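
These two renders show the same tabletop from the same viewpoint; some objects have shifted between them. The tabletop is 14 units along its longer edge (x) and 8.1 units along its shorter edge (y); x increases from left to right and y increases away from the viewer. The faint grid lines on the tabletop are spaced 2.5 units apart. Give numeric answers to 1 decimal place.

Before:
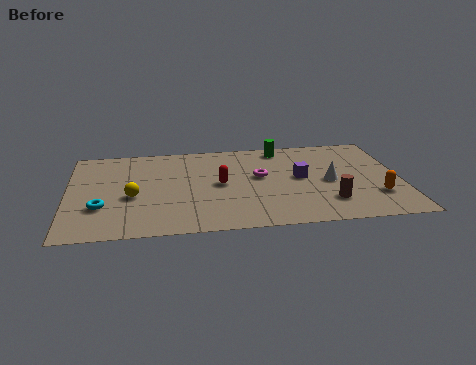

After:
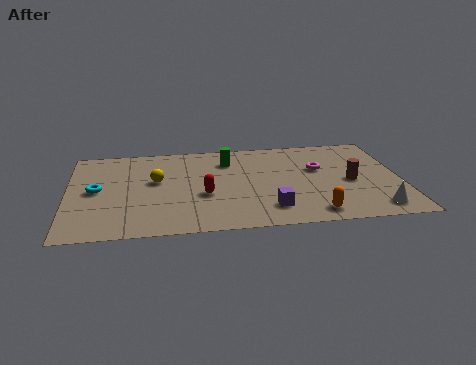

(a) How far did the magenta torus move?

2.5

The magenta torus moved from about (8.1, 4.6) to (10.6, 5.0), a distance of √(2.5² + 0.4²) ≈ 2.5.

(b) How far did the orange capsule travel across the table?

3.0

From (12.9, 2.3) to (10.2, 1.1), the orange capsule covered √(2.7² + 1.2²) ≈ 3.0 units.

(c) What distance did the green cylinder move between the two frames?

2.5

The green cylinder moved from about (9.1, 7.1) to (6.8, 6.2), a distance of √(2.3² + 0.9²) ≈ 2.5.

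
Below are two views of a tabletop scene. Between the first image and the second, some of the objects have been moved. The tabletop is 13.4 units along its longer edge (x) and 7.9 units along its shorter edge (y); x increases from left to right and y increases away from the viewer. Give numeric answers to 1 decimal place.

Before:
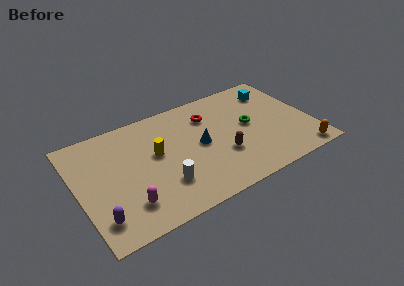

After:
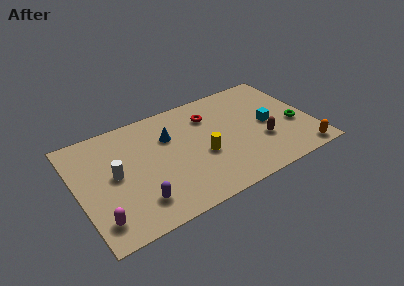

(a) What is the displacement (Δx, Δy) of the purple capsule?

(2.2, 0.1)

From the two frames, the purple capsule sits at roughly (0.9, 1.6) before and (3.1, 1.7) after.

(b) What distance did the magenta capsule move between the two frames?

1.6

The magenta capsule moved from about (2.5, 1.8) to (0.9, 1.5), a distance of √(1.6² + 0.3²) ≈ 1.6.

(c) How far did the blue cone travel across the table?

2.1

The blue cone was near (7.0, 4.0) before and (5.4, 5.4) after, so it travelled √(1.6² + 1.4²) ≈ 2.1 units.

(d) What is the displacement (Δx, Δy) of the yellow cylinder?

(2.5, -1.3)

The yellow cylinder was at about (4.5, 4.5) and moved to about (7.0, 3.2).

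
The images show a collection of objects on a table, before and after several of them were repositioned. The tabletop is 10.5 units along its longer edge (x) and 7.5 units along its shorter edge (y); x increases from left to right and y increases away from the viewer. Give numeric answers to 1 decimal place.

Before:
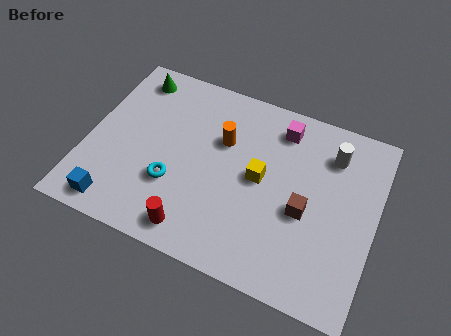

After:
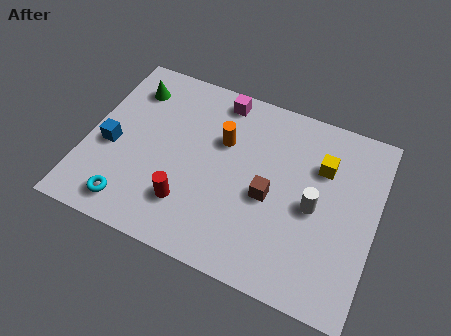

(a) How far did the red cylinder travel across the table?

1.0

From (4.3, 1.0) to (3.9, 1.9), the red cylinder covered √(0.4² + 0.9²) ≈ 1.0 units.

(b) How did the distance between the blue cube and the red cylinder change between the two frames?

+0.4

They were about 2.9 units apart before and 3.3 after — 0.4 units further apart.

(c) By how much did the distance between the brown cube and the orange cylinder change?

-1.1

The distance was about 3.6 in the first image and 2.5 in the second, so they moved 1.1 units closer together.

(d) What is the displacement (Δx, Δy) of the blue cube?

(-0.5, 2.3)

The blue cube started near (1.4, 0.9) and ended near (0.9, 3.2).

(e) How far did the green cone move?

0.5

The green cone was near (1.3, 6.4) before and (1.3, 5.9) after, so it travelled √(0.0² + 0.5²) ≈ 0.5 units.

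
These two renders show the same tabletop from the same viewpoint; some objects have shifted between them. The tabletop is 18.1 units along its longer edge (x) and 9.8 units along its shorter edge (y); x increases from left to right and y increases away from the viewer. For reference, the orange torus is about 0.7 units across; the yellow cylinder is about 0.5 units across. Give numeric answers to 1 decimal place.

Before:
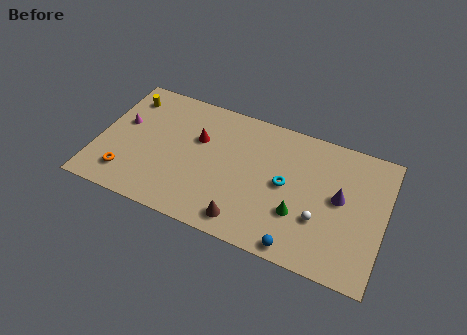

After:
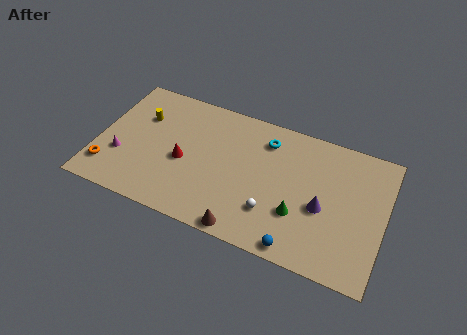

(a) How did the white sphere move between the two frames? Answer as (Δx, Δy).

(-2.9, -0.6)

The white sphere started near (14.2, 3.3) and ended near (11.3, 2.7).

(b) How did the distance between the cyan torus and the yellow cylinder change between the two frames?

-2.9

Before: roughly 10.9 units apart; after: 8.0. That's 2.9 units closer together.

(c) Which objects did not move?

the green cone and the blue sphere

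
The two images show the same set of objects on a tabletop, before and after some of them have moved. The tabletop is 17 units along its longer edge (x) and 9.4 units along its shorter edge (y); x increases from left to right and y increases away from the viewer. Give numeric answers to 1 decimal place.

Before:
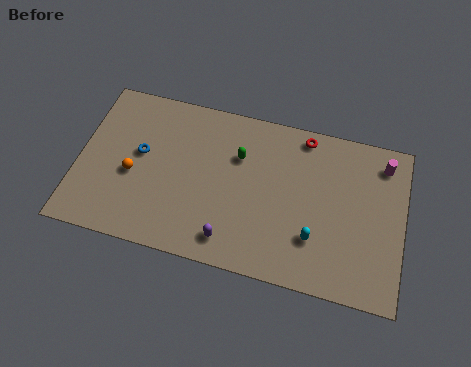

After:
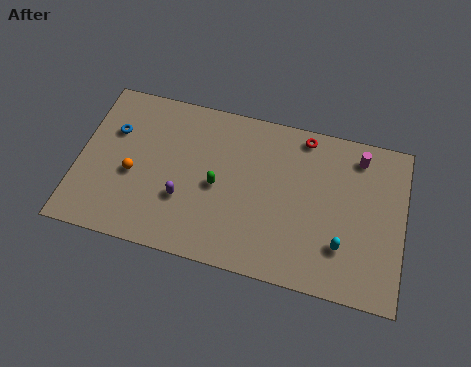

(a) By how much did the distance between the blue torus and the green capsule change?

+0.7

Before: roughly 5.2 units apart; after: 5.9. That's 0.7 units further apart.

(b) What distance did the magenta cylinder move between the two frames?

1.3

The magenta cylinder was near (15.8, 7.8) before and (14.5, 7.9) after, so it travelled √(1.3² + 0.1²) ≈ 1.3 units.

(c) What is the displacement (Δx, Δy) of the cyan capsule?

(1.4, -0.1)

From the two frames, the cyan capsule sits at roughly (12.5, 2.7) before and (13.9, 2.6) after.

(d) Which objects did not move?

the red torus and the orange sphere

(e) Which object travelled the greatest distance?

the purple capsule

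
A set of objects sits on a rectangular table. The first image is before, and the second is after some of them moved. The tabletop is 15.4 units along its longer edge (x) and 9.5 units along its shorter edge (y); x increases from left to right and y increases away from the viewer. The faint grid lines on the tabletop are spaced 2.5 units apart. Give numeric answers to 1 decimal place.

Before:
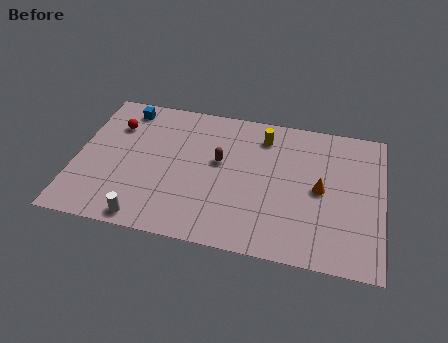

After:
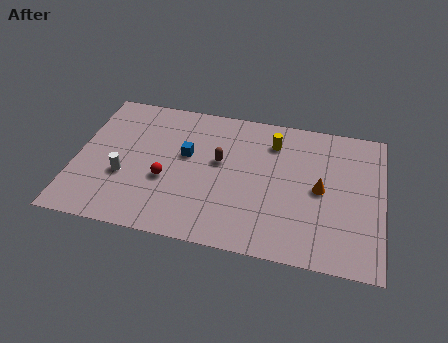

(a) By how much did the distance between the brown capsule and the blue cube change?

-4.0

The distance was about 5.7 in the first image and 1.7 in the second, so they moved 4.0 units closer together.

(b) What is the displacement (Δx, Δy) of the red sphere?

(2.8, -3.2)

The red sphere was at about (1.8, 6.9) and moved to about (4.6, 3.7).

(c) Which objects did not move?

the brown capsule and the orange cone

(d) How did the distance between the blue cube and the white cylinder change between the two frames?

-3.8

They were about 7.5 units apart before and 3.7 after — 3.8 units closer together.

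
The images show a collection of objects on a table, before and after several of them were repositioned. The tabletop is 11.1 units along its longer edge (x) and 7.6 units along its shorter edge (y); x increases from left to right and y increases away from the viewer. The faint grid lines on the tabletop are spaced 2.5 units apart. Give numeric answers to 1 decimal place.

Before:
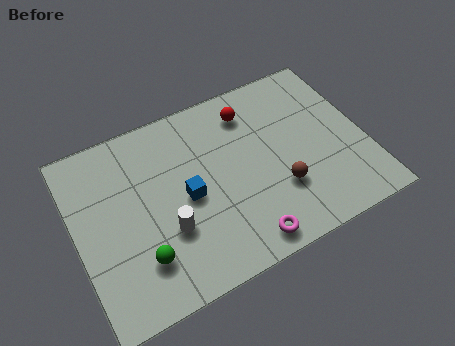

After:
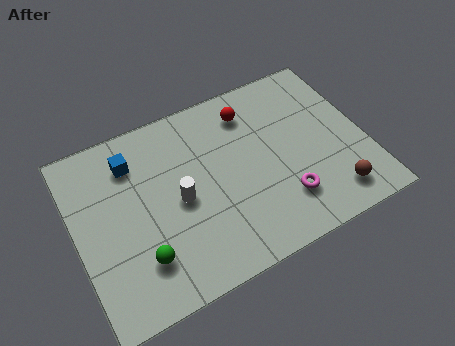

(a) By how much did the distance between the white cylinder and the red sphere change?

-1.1

They were about 5.1 units apart before and 4.0 after — 1.1 units closer together.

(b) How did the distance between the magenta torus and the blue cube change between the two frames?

+3.4

Before: roughly 3.2 units apart; after: 6.6. That's 3.4 units further apart.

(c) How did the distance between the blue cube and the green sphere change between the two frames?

+1.4

Before: roughly 2.6 units apart; after: 4.0. That's 1.4 units further apart.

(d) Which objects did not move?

the green sphere and the red sphere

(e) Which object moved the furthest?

the blue cube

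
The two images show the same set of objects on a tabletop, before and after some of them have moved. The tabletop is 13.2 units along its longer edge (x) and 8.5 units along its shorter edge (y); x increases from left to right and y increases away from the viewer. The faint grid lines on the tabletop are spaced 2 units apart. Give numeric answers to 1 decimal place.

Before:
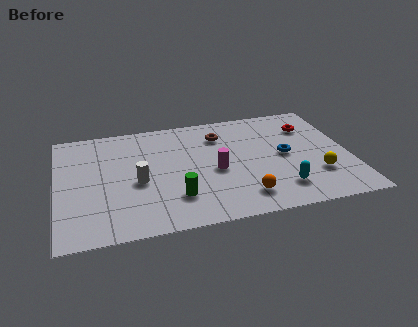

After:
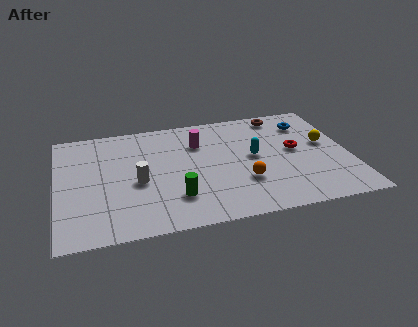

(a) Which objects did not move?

the green cylinder and the white cylinder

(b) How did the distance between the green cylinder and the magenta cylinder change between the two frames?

+1.6

The distance was about 2.5 in the first image and 4.1 in the second, so they moved 1.6 units further apart.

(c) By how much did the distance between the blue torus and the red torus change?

-0.3

The distance was about 2.4 in the first image and 2.1 in the second, so they moved 0.3 units closer together.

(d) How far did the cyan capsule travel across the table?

2.9

From (9.9, 1.8) to (8.9, 4.5), the cyan capsule covered √(1.0² + 2.7²) ≈ 2.9 units.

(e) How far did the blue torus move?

2.6

From (10.3, 4.3) to (11.5, 6.6), the blue torus covered √(1.2² + 2.3²) ≈ 2.6 units.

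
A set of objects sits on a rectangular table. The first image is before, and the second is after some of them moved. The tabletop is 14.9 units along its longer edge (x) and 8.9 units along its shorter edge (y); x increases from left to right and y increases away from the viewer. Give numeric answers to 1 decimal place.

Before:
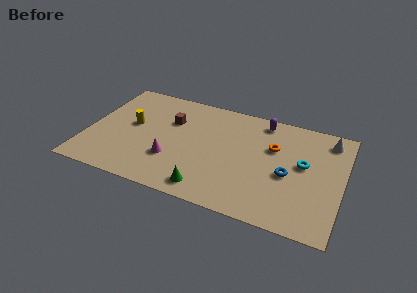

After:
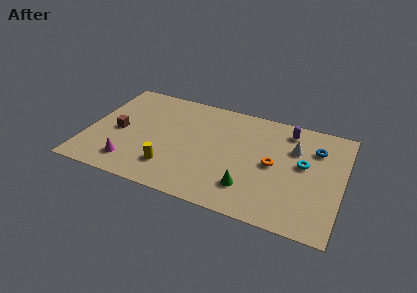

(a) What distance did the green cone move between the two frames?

2.5

The green cone was near (7.4, 1.2) before and (9.7, 2.1) after, so it travelled √(2.3² + 0.9²) ≈ 2.5 units.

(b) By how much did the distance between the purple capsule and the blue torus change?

-2.3

They were about 4.3 units apart before and 2.0 after — 2.3 units closer together.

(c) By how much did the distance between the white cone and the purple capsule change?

-2.4

The distance was about 3.9 in the first image and 1.5 in the second, so they moved 2.4 units closer together.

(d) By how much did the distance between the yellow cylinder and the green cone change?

-1.5

They were about 6.1 units apart before and 4.6 after — 1.5 units closer together.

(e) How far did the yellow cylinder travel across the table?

3.8

The yellow cylinder moved from about (2.5, 4.9) to (5.1, 2.1), a distance of √(2.6² + 2.8²) ≈ 3.8.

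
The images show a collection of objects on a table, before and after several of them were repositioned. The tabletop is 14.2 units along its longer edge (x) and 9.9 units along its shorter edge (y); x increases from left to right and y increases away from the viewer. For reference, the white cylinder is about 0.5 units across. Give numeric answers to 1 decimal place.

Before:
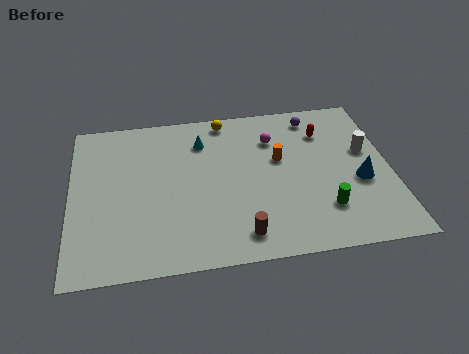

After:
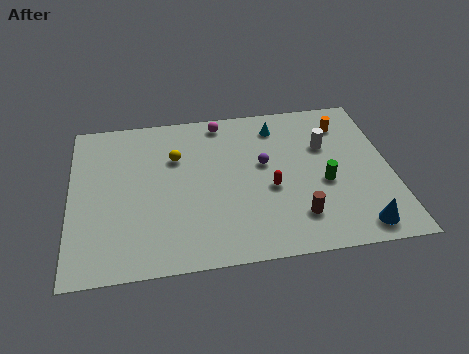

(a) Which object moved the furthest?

the red capsule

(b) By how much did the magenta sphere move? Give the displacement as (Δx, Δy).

(-2.3, 1.5)

From the two frames, the magenta sphere sits at roughly (9.1, 7.3) before and (6.8, 8.8) after.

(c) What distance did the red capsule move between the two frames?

4.2

The red capsule was near (11.4, 7.4) before and (8.8, 4.1) after, so it travelled √(2.6² + 3.3²) ≈ 4.2 units.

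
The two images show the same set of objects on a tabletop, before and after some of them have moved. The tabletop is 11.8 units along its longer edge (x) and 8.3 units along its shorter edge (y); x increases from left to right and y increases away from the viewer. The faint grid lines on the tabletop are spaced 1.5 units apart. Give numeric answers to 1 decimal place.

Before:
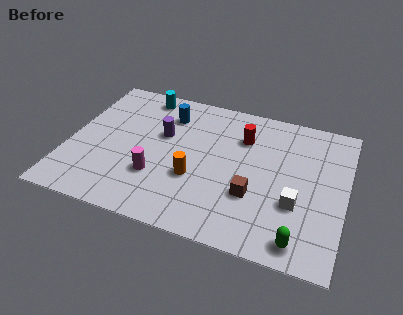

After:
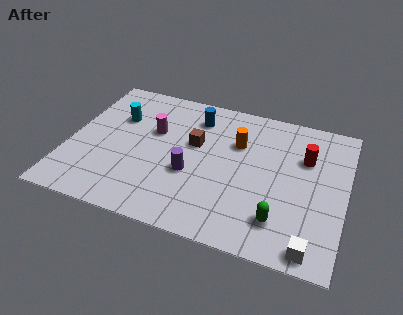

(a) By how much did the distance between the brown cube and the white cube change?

+5.0

They were about 1.8 units apart before and 6.8 after — 5.0 units further apart.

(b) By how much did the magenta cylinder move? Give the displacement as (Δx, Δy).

(-0.4, 2.6)

The magenta cylinder was at about (3.9, 2.6) and moved to about (3.5, 5.2).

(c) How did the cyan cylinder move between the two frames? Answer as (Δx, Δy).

(-0.9, -1.7)

From the two frames, the cyan cylinder sits at roughly (2.8, 7.3) before and (1.9, 5.6) after.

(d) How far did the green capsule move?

1.2

From (10.1, 1.0) to (9.2, 1.8), the green capsule covered √(0.9² + 0.8²) ≈ 1.2 units.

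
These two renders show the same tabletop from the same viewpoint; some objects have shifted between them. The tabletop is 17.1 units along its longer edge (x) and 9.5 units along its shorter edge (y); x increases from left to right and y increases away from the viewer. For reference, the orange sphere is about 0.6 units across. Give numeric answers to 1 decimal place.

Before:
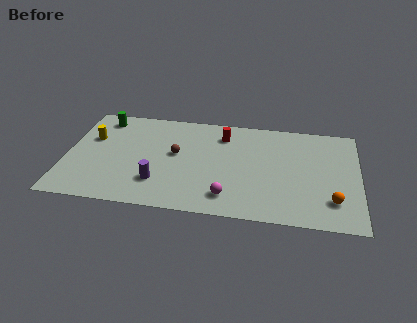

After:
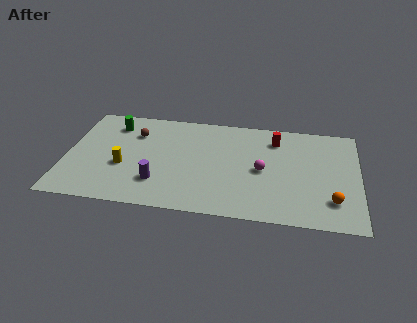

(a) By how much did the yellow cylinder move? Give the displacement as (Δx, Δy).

(2.0, -2.4)

The yellow cylinder started near (1.4, 6.1) and ended near (3.4, 3.7).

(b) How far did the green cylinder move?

0.9

From (1.9, 8.1) to (2.6, 7.6), the green cylinder covered √(0.7² + 0.5²) ≈ 0.9 units.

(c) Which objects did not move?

the purple cylinder and the orange sphere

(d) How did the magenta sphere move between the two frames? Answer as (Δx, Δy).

(1.9, 2.7)

The magenta sphere was at about (9.6, 1.8) and moved to about (11.5, 4.5).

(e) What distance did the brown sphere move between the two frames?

3.0

The brown sphere was near (6.4, 5.3) before and (3.9, 6.9) after, so it travelled √(2.5² + 1.6²) ≈ 3.0 units.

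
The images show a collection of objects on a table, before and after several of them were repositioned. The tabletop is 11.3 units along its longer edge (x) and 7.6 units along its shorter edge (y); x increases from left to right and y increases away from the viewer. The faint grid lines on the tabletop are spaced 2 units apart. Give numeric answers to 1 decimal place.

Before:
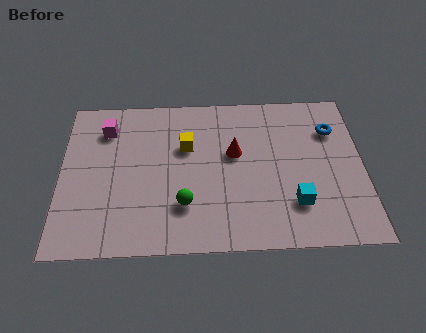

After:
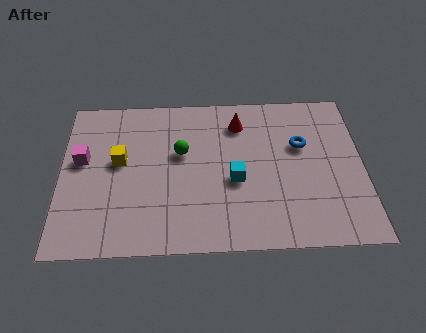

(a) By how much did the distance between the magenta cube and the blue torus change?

-0.3

They were about 8.5 units apart before and 8.2 after — 0.3 units closer together.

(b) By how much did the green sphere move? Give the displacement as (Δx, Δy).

(-0.1, 2.5)

The green sphere was at about (4.6, 2.1) and moved to about (4.5, 4.6).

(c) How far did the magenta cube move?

1.7

The magenta cube moved from about (1.7, 5.9) to (0.8, 4.4), a distance of √(0.9² + 1.5²) ≈ 1.7.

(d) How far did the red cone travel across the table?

1.5

The red cone was near (6.5, 4.5) before and (6.7, 6.0) after, so it travelled √(0.2² + 1.5²) ≈ 1.5 units.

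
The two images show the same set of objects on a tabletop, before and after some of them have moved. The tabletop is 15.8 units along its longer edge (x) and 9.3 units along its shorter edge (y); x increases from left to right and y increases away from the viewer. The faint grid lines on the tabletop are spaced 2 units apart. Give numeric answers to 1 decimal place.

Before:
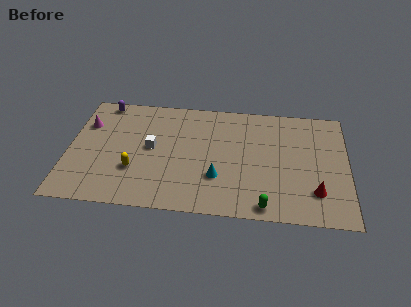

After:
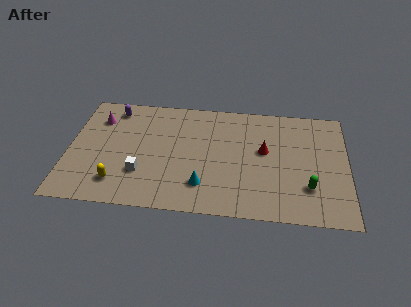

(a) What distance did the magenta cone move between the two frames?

0.9

The magenta cone moved from about (0.9, 6.5) to (1.6, 7.0), a distance of √(0.7² + 0.5²) ≈ 0.9.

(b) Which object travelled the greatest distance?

the red cone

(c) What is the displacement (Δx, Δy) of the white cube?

(-0.5, -2.1)

From the two frames, the white cube sits at roughly (4.7, 4.9) before and (4.2, 2.8) after.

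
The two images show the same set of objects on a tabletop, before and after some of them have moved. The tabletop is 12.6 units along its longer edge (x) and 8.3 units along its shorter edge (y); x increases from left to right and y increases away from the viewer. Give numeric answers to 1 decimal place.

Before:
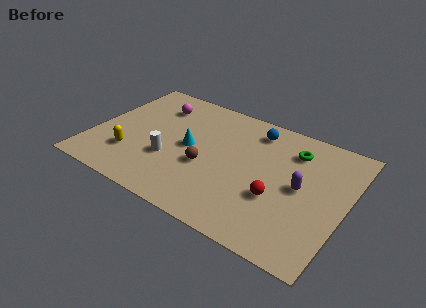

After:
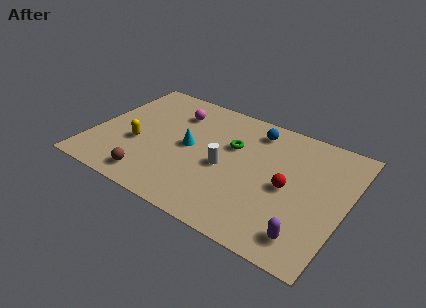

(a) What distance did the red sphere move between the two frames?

1.0

The red sphere moved from about (9.4, 3.0) to (9.8, 3.9), a distance of √(0.4² + 0.9²) ≈ 1.0.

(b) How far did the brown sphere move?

3.2

The brown sphere was near (5.8, 3.3) before and (3.4, 1.2) after, so it travelled √(2.4² + 2.1²) ≈ 3.2 units.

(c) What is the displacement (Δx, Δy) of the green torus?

(-2.9, -1.1)

The green torus started near (9.7, 6.4) and ended near (6.8, 5.3).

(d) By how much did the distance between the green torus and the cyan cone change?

-3.1

Before: roughly 5.4 units apart; after: 2.3. That's 3.1 units closer together.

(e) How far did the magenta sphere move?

1.0

The magenta sphere was near (2.7, 6.4) before and (3.7, 6.3) after, so it travelled √(1.0² + 0.1²) ≈ 1.0 units.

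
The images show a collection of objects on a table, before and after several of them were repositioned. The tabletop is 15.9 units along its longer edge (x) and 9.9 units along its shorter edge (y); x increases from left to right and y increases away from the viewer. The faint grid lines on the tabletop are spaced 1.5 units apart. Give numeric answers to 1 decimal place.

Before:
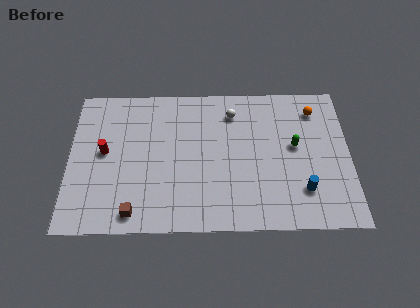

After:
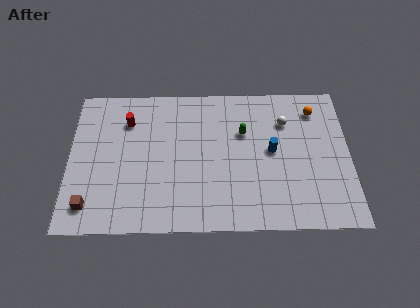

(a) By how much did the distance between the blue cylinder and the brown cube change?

+1.3

Before: roughly 9.6 units apart; after: 10.9. That's 1.3 units further apart.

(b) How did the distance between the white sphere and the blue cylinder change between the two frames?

-4.5

Before: roughly 6.7 units apart; after: 2.2. That's 4.5 units closer together.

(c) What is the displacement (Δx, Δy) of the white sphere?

(3.0, -0.7)

From the two frames, the white sphere sits at roughly (9.3, 7.9) before and (12.3, 7.2) after.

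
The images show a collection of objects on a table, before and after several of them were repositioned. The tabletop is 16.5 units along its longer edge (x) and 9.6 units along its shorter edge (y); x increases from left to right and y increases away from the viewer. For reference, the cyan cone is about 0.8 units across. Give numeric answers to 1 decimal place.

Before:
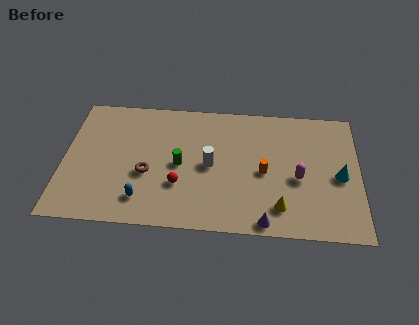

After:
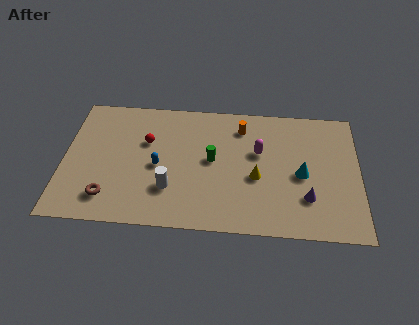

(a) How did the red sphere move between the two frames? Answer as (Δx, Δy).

(-1.9, 3.1)

The red sphere started near (6.5, 3.1) and ended near (4.6, 6.2).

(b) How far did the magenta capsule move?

2.8

The magenta capsule moved from about (13.1, 4.1) to (10.9, 5.9), a distance of √(2.2² + 1.8²) ≈ 2.8.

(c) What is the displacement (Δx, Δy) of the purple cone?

(2.3, 1.9)

From the two frames, the purple cone sits at roughly (11.3, 0.8) before and (13.6, 2.7) after.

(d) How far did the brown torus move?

2.8

From (4.7, 3.8) to (2.6, 1.9), the brown torus covered √(2.1² + 1.9²) ≈ 2.8 units.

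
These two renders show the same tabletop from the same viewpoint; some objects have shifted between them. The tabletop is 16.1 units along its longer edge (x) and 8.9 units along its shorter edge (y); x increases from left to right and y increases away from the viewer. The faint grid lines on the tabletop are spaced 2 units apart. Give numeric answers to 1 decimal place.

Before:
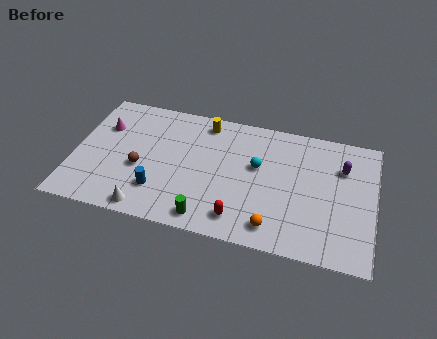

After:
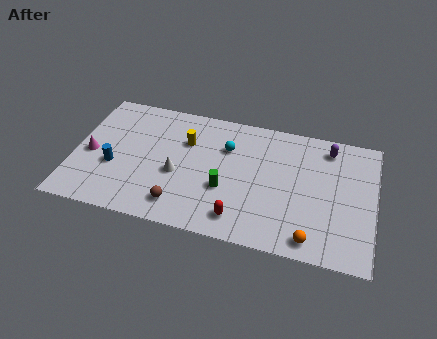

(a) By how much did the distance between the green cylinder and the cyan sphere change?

-1.9

Before: roughly 4.8 units apart; after: 2.9. That's 1.9 units closer together.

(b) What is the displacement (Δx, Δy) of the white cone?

(1.4, 2.8)

The white cone was at about (4.2, 0.9) and moved to about (5.6, 3.7).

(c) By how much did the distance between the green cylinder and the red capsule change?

+0.3

The distance was about 1.7 in the first image and 2.0 in the second, so they moved 0.3 units further apart.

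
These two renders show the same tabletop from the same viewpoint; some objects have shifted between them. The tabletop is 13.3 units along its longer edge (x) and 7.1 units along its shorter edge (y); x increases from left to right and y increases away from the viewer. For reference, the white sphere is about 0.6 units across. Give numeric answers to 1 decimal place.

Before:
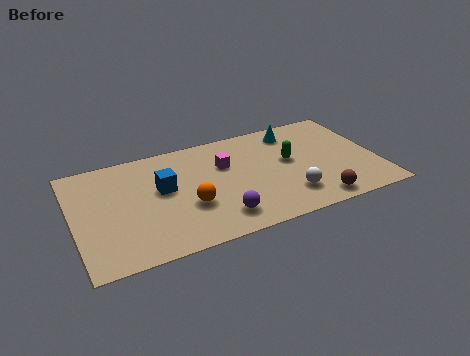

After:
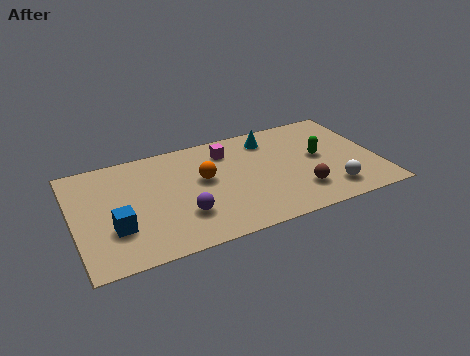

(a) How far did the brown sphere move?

1.1

From (10.3, 0.9) to (9.7, 1.8), the brown sphere covered √(0.6² + 0.9²) ≈ 1.1 units.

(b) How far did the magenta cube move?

0.9

From (6.7, 4.7) to (6.9, 5.6), the magenta cube covered √(0.2² + 0.9²) ≈ 0.9 units.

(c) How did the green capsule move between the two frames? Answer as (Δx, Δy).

(1.3, -0.2)

The green capsule started near (9.5, 4.0) and ended near (10.8, 3.8).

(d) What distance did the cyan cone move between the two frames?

1.1

The cyan cone moved from about (9.9, 5.9) to (8.8, 5.8), a distance of √(1.1² + 0.1²) ≈ 1.1.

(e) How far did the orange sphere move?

1.7

From (4.9, 2.6) to (5.7, 4.1), the orange sphere covered √(0.8² + 1.5²) ≈ 1.7 units.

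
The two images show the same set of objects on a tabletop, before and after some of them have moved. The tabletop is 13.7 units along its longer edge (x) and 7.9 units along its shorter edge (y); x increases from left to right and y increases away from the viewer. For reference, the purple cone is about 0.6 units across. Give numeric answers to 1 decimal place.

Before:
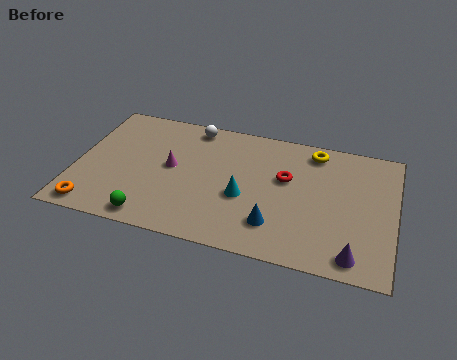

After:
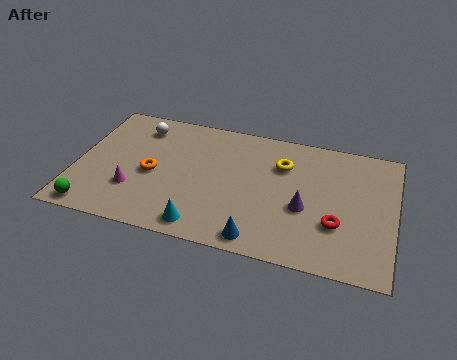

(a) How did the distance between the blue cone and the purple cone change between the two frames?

-0.6

Before: roughly 3.5 units apart; after: 2.9. That's 0.6 units closer together.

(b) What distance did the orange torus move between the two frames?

3.5

The orange torus was near (1.0, 0.9) before and (3.3, 3.6) after, so it travelled √(2.3² + 2.7²) ≈ 3.5 units.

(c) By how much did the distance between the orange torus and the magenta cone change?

-3.1

The distance was about 4.5 in the first image and 1.4 in the second, so they moved 3.1 units closer together.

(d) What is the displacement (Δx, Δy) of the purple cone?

(-2.2, 2.2)

The purple cone was at about (12.1, 1.0) and moved to about (9.9, 3.2).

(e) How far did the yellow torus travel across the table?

1.8

From (10.1, 6.8) to (8.8, 5.6), the yellow torus covered √(1.3² + 1.2²) ≈ 1.8 units.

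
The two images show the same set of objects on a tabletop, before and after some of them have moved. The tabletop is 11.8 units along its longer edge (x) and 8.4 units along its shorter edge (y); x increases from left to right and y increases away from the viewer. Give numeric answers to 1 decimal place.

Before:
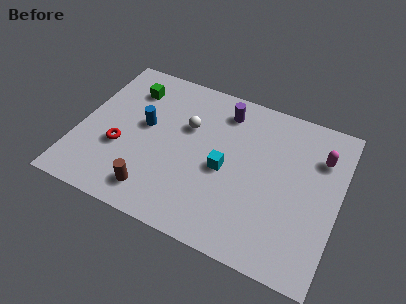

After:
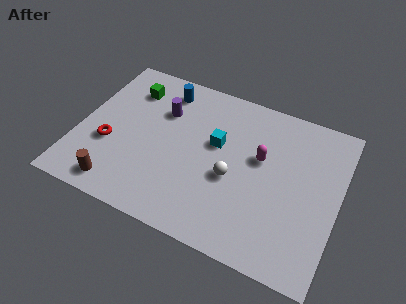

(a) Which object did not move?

the green cube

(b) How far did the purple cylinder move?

2.9

The purple cylinder was near (6.3, 6.9) before and (3.6, 5.8) after, so it travelled √(2.7² + 1.1²) ≈ 2.9 units.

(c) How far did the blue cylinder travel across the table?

2.4

The blue cylinder was near (2.9, 4.7) before and (3.5, 7.0) after, so it travelled √(0.6² + 2.3²) ≈ 2.4 units.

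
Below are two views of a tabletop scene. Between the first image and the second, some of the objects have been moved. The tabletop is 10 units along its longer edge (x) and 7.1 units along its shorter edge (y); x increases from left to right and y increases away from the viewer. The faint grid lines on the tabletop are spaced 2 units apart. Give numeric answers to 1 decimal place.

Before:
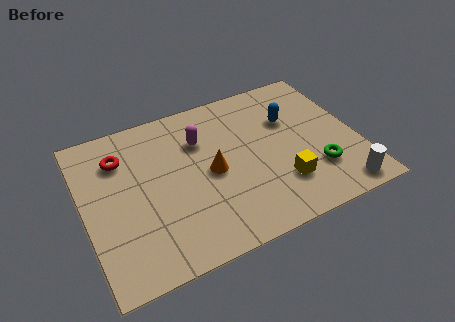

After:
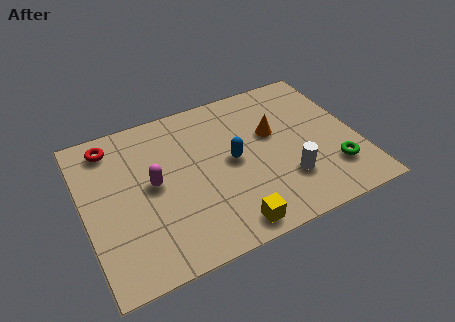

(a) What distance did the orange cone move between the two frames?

2.6

The orange cone moved from about (4.6, 3.4) to (7.0, 4.3), a distance of √(2.4² + 0.9²) ≈ 2.6.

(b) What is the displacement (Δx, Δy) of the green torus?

(0.6, -0.2)

The green torus was at about (8.3, 2.0) and moved to about (8.9, 1.8).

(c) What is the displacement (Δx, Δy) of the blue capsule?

(-2.3, -1.1)

The blue capsule started near (7.7, 4.7) and ended near (5.4, 3.6).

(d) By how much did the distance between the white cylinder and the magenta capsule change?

-1.2

The distance was about 6.2 in the first image and 5.0 in the second, so they moved 1.2 units closer together.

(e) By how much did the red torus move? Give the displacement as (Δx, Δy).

(-0.3, 0.7)

The red torus started near (1.5, 5.3) and ended near (1.2, 6.0).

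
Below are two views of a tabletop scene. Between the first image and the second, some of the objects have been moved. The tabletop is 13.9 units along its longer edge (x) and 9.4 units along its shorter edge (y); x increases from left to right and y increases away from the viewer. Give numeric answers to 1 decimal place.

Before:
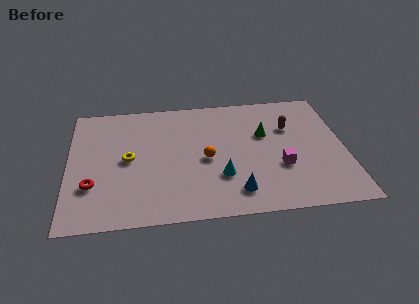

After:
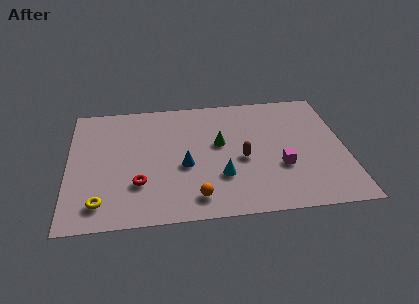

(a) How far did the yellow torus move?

3.4

From (3.0, 4.7) to (1.6, 1.6), the yellow torus covered √(1.4² + 3.1²) ≈ 3.4 units.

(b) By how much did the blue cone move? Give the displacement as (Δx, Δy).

(-2.5, 2.2)

The blue cone was at about (8.3, 1.7) and moved to about (5.8, 3.9).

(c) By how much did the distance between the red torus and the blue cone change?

-4.7

They were about 7.2 units apart before and 2.5 after — 4.7 units closer together.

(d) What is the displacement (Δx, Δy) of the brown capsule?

(-2.5, -2.2)

The brown capsule started near (11.2, 6.3) and ended near (8.7, 4.1).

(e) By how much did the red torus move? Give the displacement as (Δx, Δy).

(2.3, -0.1)

From the two frames, the red torus sits at roughly (1.2, 2.9) before and (3.5, 2.8) after.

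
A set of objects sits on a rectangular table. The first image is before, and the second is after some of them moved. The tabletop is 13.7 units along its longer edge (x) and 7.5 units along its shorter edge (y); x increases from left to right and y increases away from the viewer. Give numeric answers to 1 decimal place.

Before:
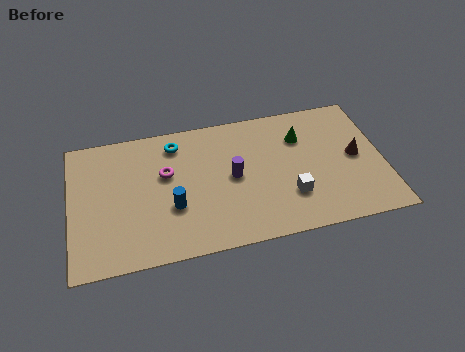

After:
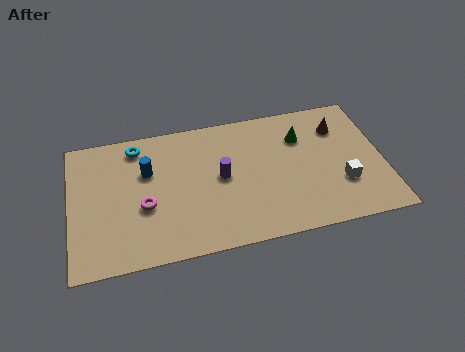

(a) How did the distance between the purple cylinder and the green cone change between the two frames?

+0.4

The distance was about 3.5 in the first image and 3.9 in the second, so they moved 0.4 units further apart.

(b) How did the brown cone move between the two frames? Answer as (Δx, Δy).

(-0.6, 1.8)

From the two frames, the brown cone sits at roughly (12.5, 3.8) before and (11.9, 5.6) after.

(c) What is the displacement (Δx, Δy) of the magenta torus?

(-1.0, -1.6)

From the two frames, the magenta torus sits at roughly (4.2, 4.6) before and (3.2, 3.0) after.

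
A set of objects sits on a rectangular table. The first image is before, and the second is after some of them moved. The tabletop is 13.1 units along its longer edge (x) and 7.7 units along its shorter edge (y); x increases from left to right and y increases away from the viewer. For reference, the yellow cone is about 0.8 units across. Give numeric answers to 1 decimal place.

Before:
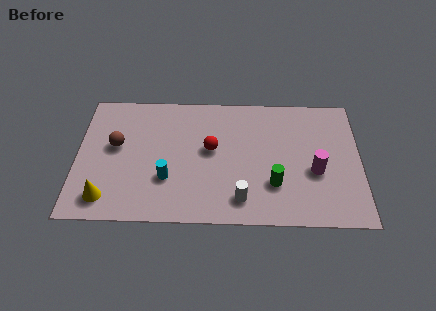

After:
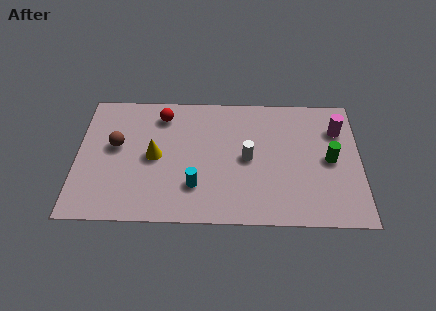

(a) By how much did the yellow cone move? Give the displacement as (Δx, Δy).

(2.2, 2.5)

From the two frames, the yellow cone sits at roughly (1.4, 1.3) before and (3.6, 3.8) after.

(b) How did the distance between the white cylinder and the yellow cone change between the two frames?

-1.9

The distance was about 6.2 in the first image and 4.3 in the second, so they moved 1.9 units closer together.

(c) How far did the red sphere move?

3.0

The red sphere was near (6.2, 4.3) before and (3.9, 6.3) after, so it travelled √(2.3² + 2.0²) ≈ 3.0 units.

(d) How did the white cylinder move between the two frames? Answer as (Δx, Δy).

(0.3, 2.4)

The white cylinder started near (7.6, 1.4) and ended near (7.9, 3.8).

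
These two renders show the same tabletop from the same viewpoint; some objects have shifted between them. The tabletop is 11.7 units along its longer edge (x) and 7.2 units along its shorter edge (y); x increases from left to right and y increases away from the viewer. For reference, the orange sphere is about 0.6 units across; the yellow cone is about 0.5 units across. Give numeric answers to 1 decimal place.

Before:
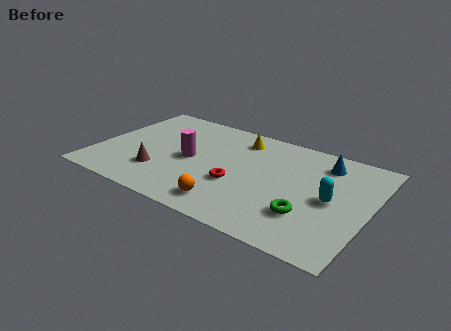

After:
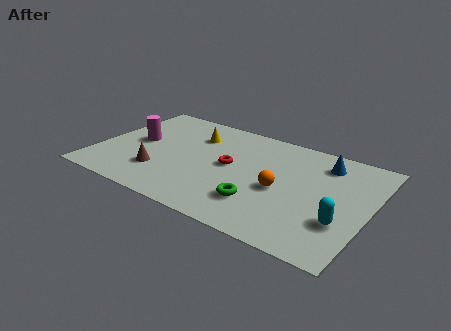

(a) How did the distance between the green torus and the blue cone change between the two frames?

+0.8

They were about 3.7 units apart before and 4.5 after — 0.8 units further apart.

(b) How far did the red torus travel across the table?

1.2

From (6.2, 2.7) to (5.7, 3.8), the red torus covered √(0.5² + 1.1²) ≈ 1.2 units.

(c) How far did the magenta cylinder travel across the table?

2.4

The magenta cylinder was near (4.0, 3.5) before and (1.6, 3.8) after, so it travelled √(2.4² + 0.3²) ≈ 2.4 units.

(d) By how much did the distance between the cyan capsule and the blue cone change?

+1.3

They were about 2.4 units apart before and 3.7 after — 1.3 units further apart.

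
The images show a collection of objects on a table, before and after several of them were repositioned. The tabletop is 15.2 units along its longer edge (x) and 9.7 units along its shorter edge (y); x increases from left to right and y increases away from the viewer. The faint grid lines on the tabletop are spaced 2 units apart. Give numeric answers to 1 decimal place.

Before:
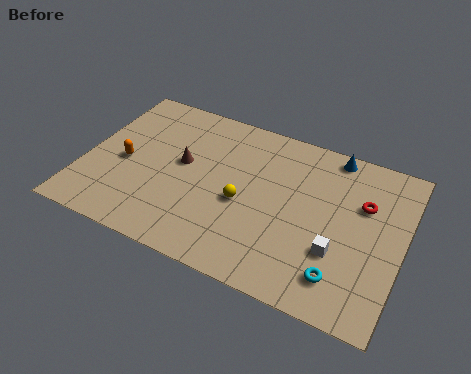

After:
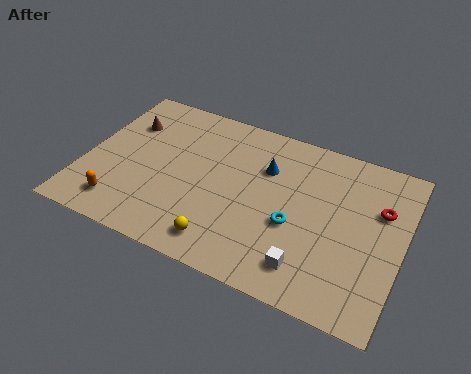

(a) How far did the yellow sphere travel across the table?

2.8

The yellow sphere moved from about (7.7, 4.2) to (7.1, 1.5), a distance of √(0.6² + 2.7²) ≈ 2.8.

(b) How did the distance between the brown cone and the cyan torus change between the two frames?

+0.4

They were about 8.7 units apart before and 9.1 after — 0.4 units further apart.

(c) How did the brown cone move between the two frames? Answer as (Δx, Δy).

(-3.0, 1.5)

The brown cone started near (4.6, 5.4) and ended near (1.6, 6.9).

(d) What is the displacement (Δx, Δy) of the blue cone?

(-3.0, -2.1)

The blue cone started near (11.5, 8.8) and ended near (8.5, 6.7).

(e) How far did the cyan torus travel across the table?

3.1

The cyan torus moved from about (12.6, 1.9) to (10.2, 3.9), a distance of √(2.4² + 2.0²) ≈ 3.1.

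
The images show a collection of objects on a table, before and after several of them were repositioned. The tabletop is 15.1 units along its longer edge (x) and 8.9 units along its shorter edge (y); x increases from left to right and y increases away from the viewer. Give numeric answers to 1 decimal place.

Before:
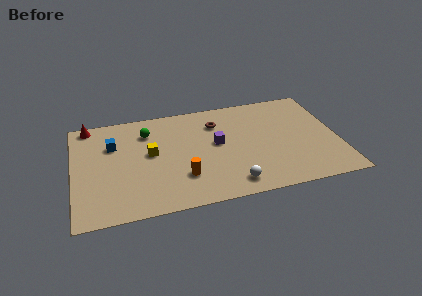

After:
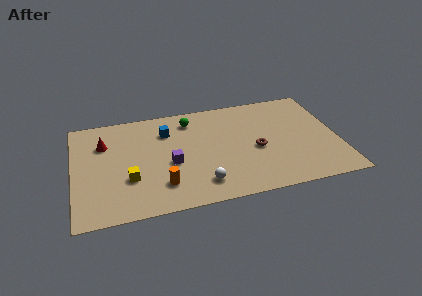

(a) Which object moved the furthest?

the brown torus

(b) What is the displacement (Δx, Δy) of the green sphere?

(2.5, 0.5)

From the two frames, the green sphere sits at roughly (4.3, 6.8) before and (6.8, 7.3) after.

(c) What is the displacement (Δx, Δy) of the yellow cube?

(-1.3, -1.9)

The yellow cube was at about (4.4, 4.9) and moved to about (3.1, 3.0).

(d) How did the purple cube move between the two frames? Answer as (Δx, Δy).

(-2.7, -1.1)

The purple cube started near (8.2, 4.9) and ended near (5.5, 3.8).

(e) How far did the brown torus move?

3.5

The brown torus was near (8.3, 6.7) before and (10.4, 3.9) after, so it travelled √(2.1² + 2.8²) ≈ 3.5 units.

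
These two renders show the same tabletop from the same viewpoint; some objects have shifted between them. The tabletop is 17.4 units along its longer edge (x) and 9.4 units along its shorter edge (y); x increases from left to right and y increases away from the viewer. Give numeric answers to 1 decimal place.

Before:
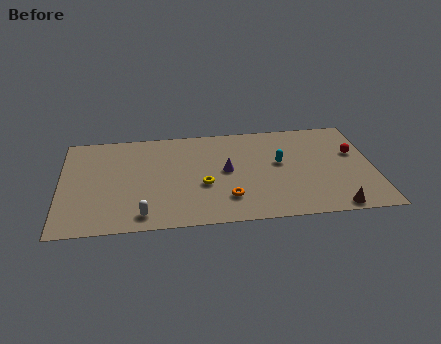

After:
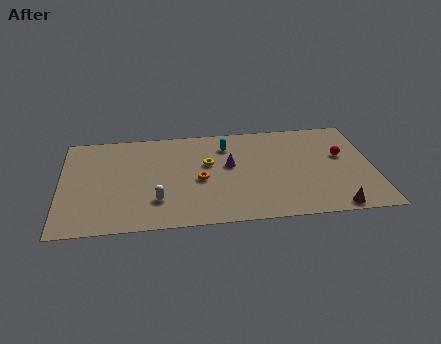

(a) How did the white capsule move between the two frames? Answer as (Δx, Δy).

(0.8, 1.2)

The white capsule started near (4.5, 1.3) and ended near (5.3, 2.5).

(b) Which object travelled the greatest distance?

the cyan capsule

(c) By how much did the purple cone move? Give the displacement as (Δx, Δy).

(0.2, 0.5)

The purple cone was at about (9.2, 4.9) and moved to about (9.4, 5.4).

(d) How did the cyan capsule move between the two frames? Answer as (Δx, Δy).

(-2.9, 2.0)

From the two frames, the cyan capsule sits at roughly (12.2, 5.3) before and (9.3, 7.3) after.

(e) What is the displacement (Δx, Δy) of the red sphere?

(-0.7, -0.2)

The red sphere was at about (16.4, 5.8) and moved to about (15.7, 5.6).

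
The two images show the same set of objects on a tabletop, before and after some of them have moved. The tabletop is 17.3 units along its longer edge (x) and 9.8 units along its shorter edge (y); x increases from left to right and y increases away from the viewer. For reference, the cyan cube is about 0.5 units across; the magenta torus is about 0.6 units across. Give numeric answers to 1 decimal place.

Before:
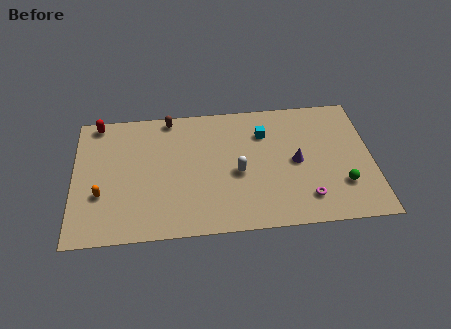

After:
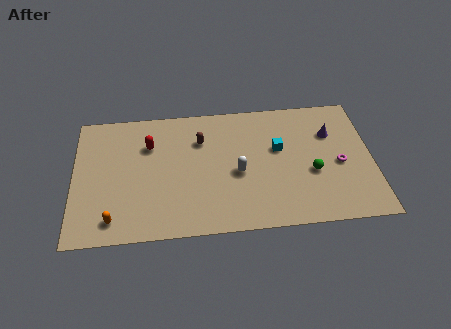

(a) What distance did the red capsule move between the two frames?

3.6

From (1.4, 8.9) to (4.4, 6.9), the red capsule covered √(3.0² + 2.0²) ≈ 3.6 units.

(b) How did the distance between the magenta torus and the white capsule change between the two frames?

+1.4

They were about 4.5 units apart before and 5.9 after — 1.4 units further apart.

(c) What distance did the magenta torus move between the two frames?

3.1

From (13.4, 2.0) to (15.4, 4.4), the magenta torus covered √(2.0² + 2.4²) ≈ 3.1 units.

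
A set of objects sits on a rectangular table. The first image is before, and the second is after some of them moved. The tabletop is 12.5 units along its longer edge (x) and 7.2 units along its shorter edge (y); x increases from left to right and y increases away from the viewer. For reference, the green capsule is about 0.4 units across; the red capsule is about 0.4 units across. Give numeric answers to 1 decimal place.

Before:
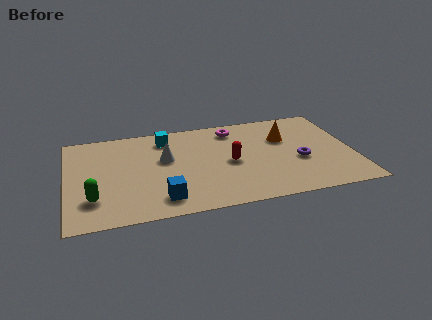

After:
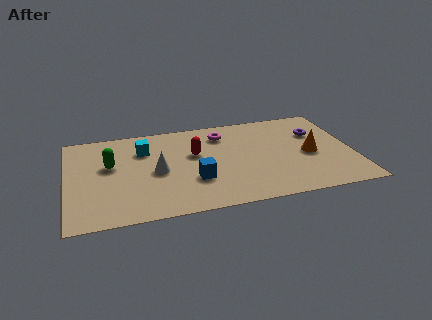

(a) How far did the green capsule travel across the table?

2.5

The green capsule was near (1.1, 1.9) before and (1.9, 4.3) after, so it travelled √(0.8² + 2.4²) ≈ 2.5 units.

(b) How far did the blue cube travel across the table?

1.9

From (4.0, 1.3) to (5.5, 2.4), the blue cube covered √(1.5² + 1.1²) ≈ 1.9 units.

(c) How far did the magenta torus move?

0.6

The magenta torus was near (7.4, 6.0) before and (6.9, 5.7) after, so it travelled √(0.5² + 0.3²) ≈ 0.6 units.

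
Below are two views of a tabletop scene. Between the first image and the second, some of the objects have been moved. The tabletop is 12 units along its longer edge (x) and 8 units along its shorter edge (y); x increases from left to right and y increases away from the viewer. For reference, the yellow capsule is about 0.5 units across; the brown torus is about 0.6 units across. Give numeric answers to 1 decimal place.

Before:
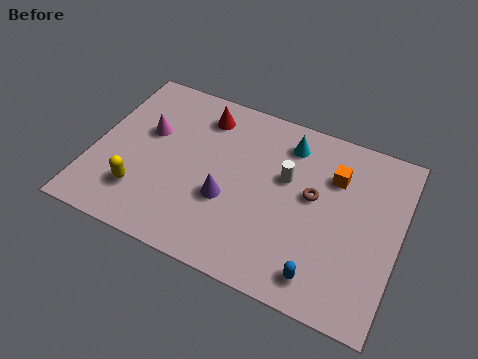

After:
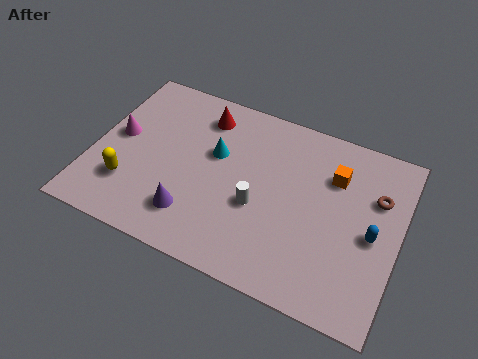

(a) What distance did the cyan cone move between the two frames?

3.1

The cyan cone moved from about (7.4, 6.5) to (4.7, 4.9), a distance of √(2.7² + 1.6²) ≈ 3.1.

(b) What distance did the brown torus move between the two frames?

2.6

The brown torus was near (8.6, 4.5) before and (11.0, 5.4) after, so it travelled √(2.4² + 0.9²) ≈ 2.6 units.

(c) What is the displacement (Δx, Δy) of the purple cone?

(-1.2, -1.2)

From the two frames, the purple cone sits at roughly (5.4, 3.0) before and (4.2, 1.8) after.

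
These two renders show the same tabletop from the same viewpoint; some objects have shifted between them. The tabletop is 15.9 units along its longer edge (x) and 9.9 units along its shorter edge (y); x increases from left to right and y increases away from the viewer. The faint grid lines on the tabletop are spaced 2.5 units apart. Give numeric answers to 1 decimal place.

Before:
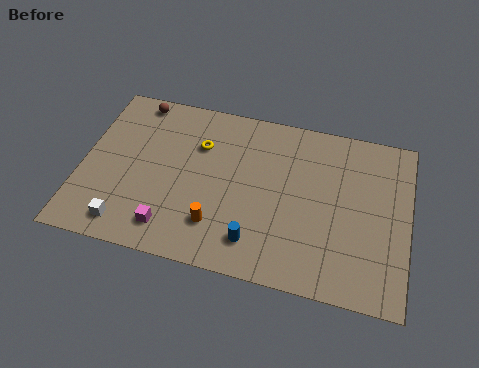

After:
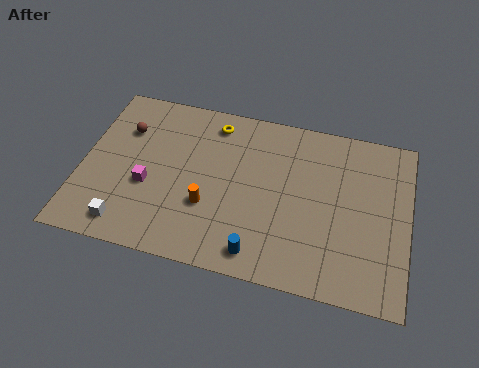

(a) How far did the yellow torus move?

1.6

The yellow torus was near (5.6, 6.9) before and (6.2, 8.4) after, so it travelled √(0.6² + 1.5²) ≈ 1.6 units.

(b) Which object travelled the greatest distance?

the magenta cube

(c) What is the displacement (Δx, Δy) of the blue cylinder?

(0.2, -0.6)

From the two frames, the blue cylinder sits at roughly (8.7, 1.9) before and (8.9, 1.3) after.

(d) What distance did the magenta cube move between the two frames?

2.6

From (4.6, 1.7) to (3.3, 3.9), the magenta cube covered √(1.3² + 2.2²) ≈ 2.6 units.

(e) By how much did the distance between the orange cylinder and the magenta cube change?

+0.7

They were about 2.3 units apart before and 3.0 after — 0.7 units further apart.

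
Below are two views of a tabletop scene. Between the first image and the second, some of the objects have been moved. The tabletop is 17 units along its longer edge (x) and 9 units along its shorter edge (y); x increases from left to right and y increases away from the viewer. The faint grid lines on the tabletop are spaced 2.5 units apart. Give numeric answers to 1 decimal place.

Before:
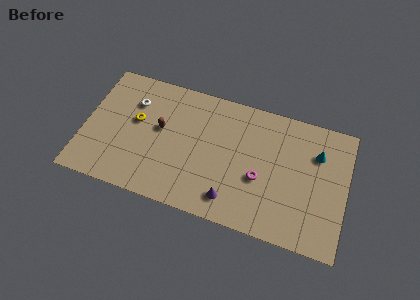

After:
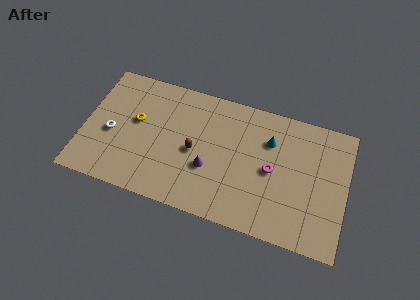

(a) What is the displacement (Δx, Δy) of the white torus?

(-1.2, -2.6)

The white torus was at about (3.0, 6.5) and moved to about (1.8, 3.9).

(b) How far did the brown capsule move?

2.5

The brown capsule was near (4.9, 5.1) before and (7.2, 4.2) after, so it travelled √(2.3² + 0.9²) ≈ 2.5 units.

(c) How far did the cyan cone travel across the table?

3.1

From (15.0, 6.4) to (11.9, 6.4), the cyan cone covered √(3.1² + 0.0²) ≈ 3.1 units.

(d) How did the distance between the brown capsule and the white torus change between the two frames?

+3.0

The distance was about 2.4 in the first image and 5.4 in the second, so they moved 3.0 units further apart.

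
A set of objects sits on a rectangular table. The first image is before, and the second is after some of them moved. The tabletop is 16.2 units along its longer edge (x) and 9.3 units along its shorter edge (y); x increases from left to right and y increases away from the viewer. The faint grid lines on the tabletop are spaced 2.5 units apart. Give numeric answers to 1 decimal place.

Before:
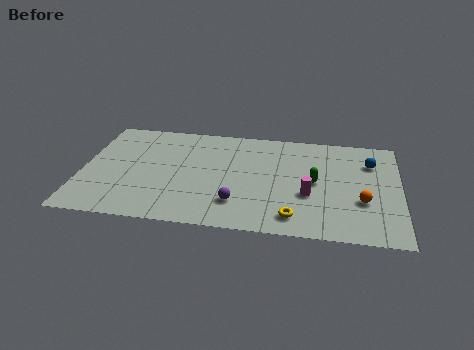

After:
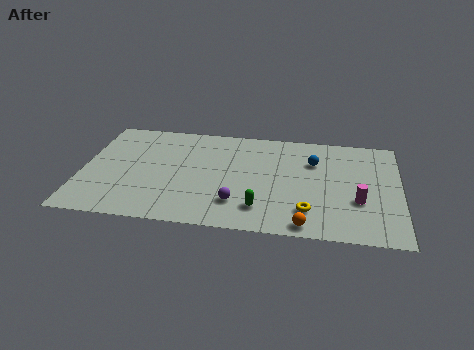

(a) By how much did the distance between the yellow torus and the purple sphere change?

+0.6

They were about 3.0 units apart before and 3.6 after — 0.6 units further apart.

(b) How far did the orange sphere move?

3.7

The orange sphere moved from about (14.3, 3.3) to (11.5, 0.9), a distance of √(2.8² + 2.4²) ≈ 3.7.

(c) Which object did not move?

the purple sphere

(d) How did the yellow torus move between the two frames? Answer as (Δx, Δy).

(0.7, 0.6)

The yellow torus was at about (10.9, 1.5) and moved to about (11.6, 2.1).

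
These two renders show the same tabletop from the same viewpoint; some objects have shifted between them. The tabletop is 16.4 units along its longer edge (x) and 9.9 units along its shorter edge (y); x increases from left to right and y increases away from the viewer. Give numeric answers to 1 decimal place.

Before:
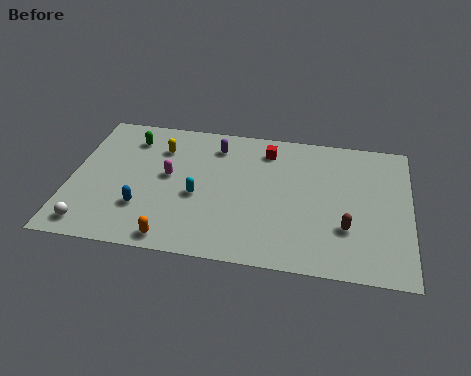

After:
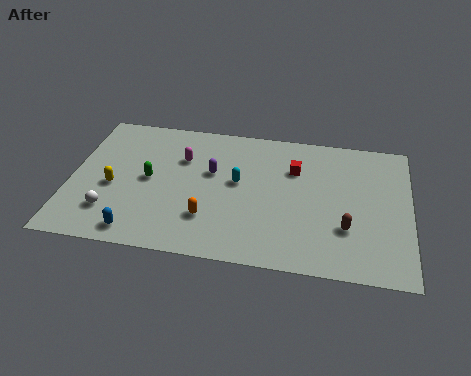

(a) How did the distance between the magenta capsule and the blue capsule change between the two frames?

+3.2

They were about 2.7 units apart before and 5.9 after — 3.2 units further apart.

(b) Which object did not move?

the brown capsule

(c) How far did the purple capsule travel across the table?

2.0

From (6.9, 8.0) to (6.8, 6.0), the purple capsule covered √(0.1² + 2.0²) ≈ 2.0 units.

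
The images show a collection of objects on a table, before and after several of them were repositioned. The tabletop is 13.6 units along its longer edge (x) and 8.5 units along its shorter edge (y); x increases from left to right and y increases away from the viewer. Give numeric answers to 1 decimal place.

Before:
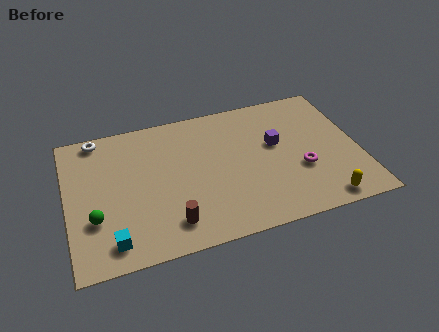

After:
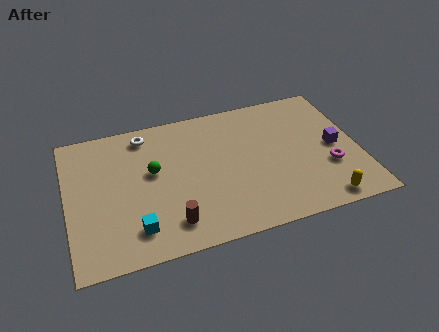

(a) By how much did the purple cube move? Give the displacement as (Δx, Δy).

(2.7, -0.9)

From the two frames, the purple cube sits at roughly (9.8, 5.0) before and (12.5, 4.1) after.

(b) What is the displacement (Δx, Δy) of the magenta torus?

(1.3, -0.2)

The magenta torus started near (10.8, 3.1) and ended near (12.1, 2.9).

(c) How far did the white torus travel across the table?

2.2

The white torus moved from about (1.6, 7.7) to (3.8, 7.3), a distance of √(2.2² + 0.4²) ≈ 2.2.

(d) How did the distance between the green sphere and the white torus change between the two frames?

-2.5

Before: roughly 4.9 units apart; after: 2.4. That's 2.5 units closer together.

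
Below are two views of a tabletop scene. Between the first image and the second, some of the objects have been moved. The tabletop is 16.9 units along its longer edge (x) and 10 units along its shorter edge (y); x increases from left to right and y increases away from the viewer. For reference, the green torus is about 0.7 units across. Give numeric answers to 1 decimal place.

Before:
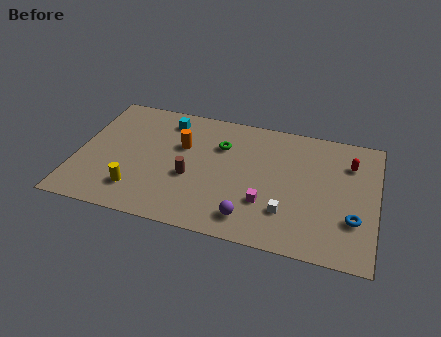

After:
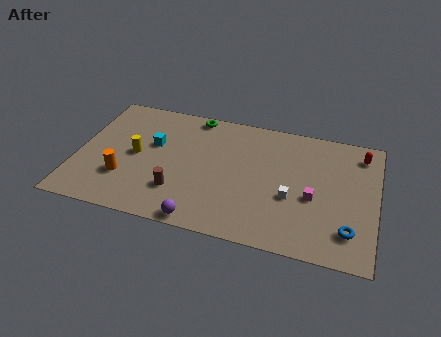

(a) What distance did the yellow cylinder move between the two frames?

2.8

The yellow cylinder was near (3.6, 2.2) before and (3.3, 5.0) after, so it travelled √(0.3² + 2.8²) ≈ 2.8 units.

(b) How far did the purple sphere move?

2.8

The purple sphere was near (10.0, 1.7) before and (7.4, 0.8) after, so it travelled √(2.6² + 0.9²) ≈ 2.8 units.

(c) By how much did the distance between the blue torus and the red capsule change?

+1.8

Before: roughly 4.3 units apart; after: 6.1. That's 1.8 units further apart.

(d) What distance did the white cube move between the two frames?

1.2

From (12.0, 2.7) to (12.2, 3.9), the white cube covered √(0.2² + 1.2²) ≈ 1.2 units.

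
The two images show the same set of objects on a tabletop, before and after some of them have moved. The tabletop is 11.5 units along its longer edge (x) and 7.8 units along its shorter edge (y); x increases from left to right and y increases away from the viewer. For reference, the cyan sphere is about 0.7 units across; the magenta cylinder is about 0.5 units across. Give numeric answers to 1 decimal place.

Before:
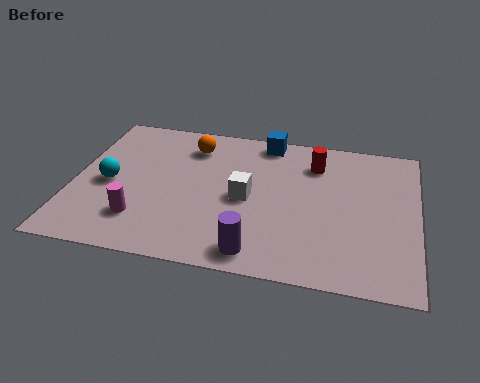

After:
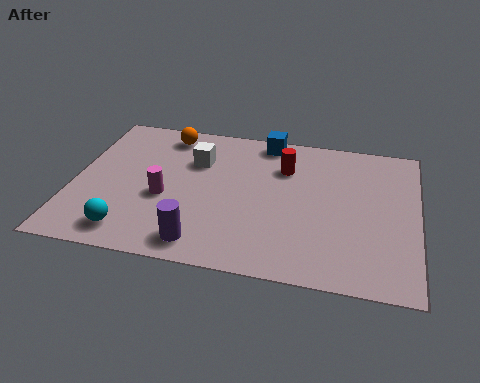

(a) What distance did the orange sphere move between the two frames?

1.0

From (3.8, 6.2) to (2.9, 6.7), the orange sphere covered √(0.9² + 0.5²) ≈ 1.0 units.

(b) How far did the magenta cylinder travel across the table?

1.5

From (2.4, 1.9) to (3.1, 3.2), the magenta cylinder covered √(0.7² + 1.3²) ≈ 1.5 units.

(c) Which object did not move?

the blue cube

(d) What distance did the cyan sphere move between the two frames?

2.6

The cyan sphere moved from about (1.2, 3.6) to (2.1, 1.2), a distance of √(0.9² + 2.4²) ≈ 2.6.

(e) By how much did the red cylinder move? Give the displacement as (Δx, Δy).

(-1.0, -0.4)

The red cylinder started near (8.0, 6.0) and ended near (7.0, 5.6).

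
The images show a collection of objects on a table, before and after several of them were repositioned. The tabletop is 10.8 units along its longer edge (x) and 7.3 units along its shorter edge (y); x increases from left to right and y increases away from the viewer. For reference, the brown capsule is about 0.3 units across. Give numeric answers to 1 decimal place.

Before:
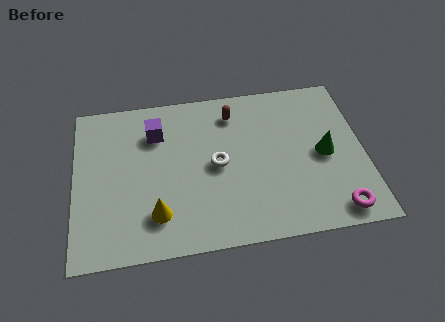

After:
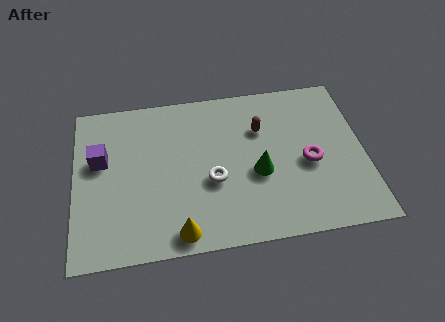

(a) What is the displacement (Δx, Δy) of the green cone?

(-2.5, -0.5)

From the two frames, the green cone sits at roughly (9.3, 3.5) before and (6.8, 3.0) after.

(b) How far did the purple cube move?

2.3

The purple cube moved from about (3.1, 5.4) to (1.0, 4.4), a distance of √(2.1² + 1.0²) ≈ 2.3.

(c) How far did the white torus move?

0.7

The white torus moved from about (5.3, 3.6) to (5.1, 2.9), a distance of √(0.2² + 0.7²) ≈ 0.7.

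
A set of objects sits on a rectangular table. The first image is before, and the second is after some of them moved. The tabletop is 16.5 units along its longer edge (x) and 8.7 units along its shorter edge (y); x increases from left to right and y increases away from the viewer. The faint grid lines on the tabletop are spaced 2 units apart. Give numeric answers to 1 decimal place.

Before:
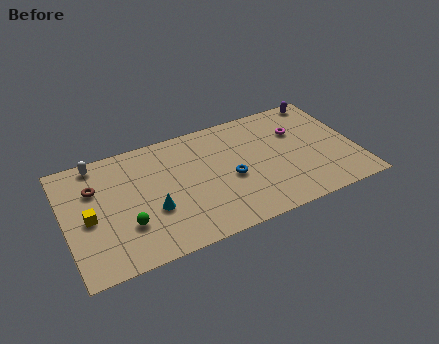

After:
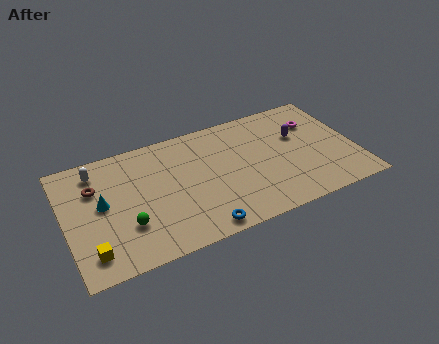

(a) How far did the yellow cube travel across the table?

2.4

The yellow cube was near (1.3, 4.0) before and (1.2, 1.6) after, so it travelled √(0.1² + 2.4²) ≈ 2.4 units.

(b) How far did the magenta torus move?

1.1

The magenta torus moved from about (13.4, 5.9) to (14.5, 6.2), a distance of √(1.1² + 0.3²) ≈ 1.1.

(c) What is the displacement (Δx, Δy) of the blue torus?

(-2.1, -2.9)

The blue torus started near (9.3, 3.8) and ended near (7.2, 0.9).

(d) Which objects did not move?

the green sphere and the brown torus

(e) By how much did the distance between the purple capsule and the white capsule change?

-1.6

They were about 13.1 units apart before and 11.5 after — 1.6 units closer together.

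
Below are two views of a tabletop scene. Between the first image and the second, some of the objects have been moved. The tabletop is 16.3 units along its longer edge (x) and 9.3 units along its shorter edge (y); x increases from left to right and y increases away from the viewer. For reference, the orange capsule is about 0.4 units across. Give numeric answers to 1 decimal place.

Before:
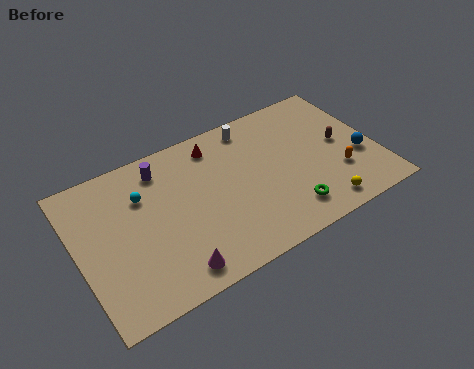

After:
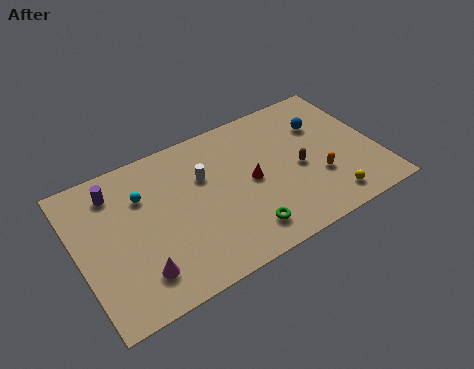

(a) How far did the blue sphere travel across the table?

3.4

From (15.3, 3.5) to (13.7, 6.5), the blue sphere covered √(1.6² + 3.0²) ≈ 3.4 units.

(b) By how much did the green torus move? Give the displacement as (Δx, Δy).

(-2.5, -0.1)

The green torus was at about (11.0, 1.8) and moved to about (8.5, 1.7).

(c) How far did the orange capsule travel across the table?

1.1

The orange capsule moved from about (14.0, 2.9) to (12.9, 3.1), a distance of √(1.1² + 0.2²) ≈ 1.1.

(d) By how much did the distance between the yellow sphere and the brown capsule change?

-1.0

They were about 4.0 units apart before and 3.0 after — 1.0 units closer together.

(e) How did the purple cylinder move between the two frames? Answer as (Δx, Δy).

(-2.6, -0.2)

The purple cylinder started near (4.9, 7.7) and ended near (2.3, 7.5).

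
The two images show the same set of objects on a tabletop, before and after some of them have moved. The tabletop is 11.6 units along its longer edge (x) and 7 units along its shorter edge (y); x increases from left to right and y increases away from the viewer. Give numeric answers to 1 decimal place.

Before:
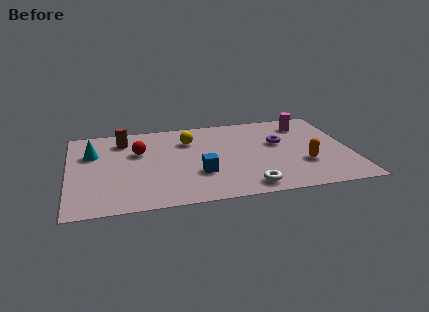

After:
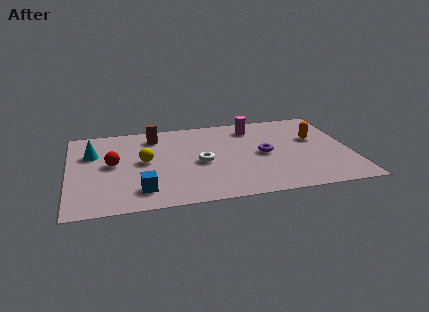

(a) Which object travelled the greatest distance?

the white torus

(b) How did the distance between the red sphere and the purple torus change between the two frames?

+0.4

The distance was about 5.8 in the first image and 6.2 in the second, so they moved 0.4 units further apart.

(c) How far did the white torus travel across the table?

2.9

The white torus moved from about (7.2, 0.9) to (5.4, 3.2), a distance of √(1.8² + 2.3²) ≈ 2.9.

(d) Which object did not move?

the cyan cone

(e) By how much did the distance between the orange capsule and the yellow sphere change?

+1.7

Before: roughly 5.4 units apart; after: 7.1. That's 1.7 units further apart.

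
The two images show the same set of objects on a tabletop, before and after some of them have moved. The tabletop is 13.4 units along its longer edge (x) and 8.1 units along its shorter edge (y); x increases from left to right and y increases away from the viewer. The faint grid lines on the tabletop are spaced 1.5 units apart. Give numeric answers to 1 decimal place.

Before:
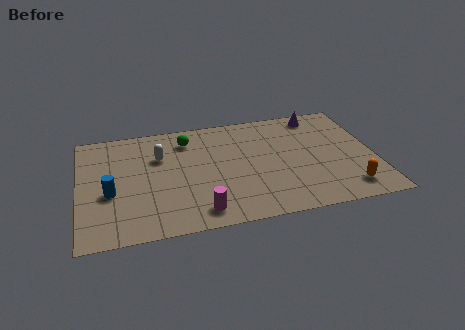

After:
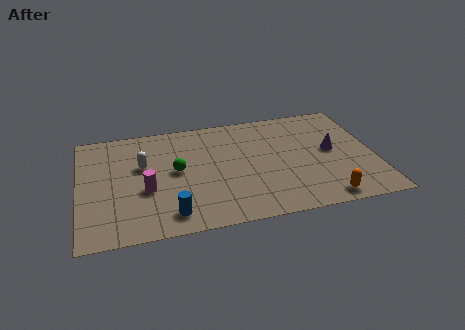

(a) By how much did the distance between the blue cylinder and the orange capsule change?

-3.9

They were about 10.8 units apart before and 6.9 after — 3.9 units closer together.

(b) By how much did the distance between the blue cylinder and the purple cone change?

-2.3

Before: roughly 10.4 units apart; after: 8.1. That's 2.3 units closer together.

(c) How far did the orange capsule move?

1.2

The orange capsule was near (12.0, 1.4) before and (10.9, 0.9) after, so it travelled √(1.1² + 0.5²) ≈ 1.2 units.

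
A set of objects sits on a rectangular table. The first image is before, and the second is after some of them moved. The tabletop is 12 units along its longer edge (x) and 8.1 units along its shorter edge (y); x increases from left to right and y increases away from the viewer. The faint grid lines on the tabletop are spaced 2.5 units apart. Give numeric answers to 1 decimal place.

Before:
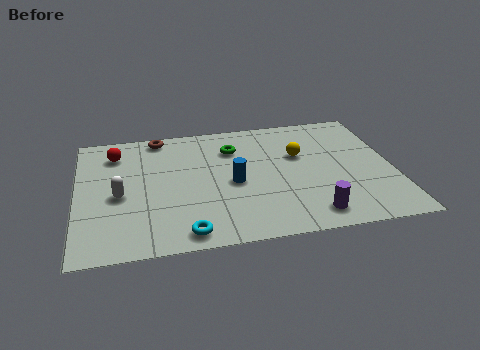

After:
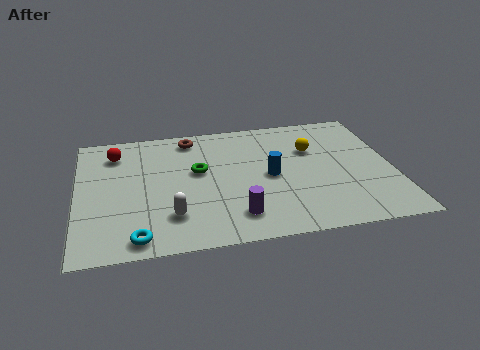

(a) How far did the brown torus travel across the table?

1.2

From (3.2, 7.3) to (4.4, 7.0), the brown torus covered √(1.2² + 0.3²) ≈ 1.2 units.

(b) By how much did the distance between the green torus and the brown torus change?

-0.8

They were about 3.1 units apart before and 2.3 after — 0.8 units closer together.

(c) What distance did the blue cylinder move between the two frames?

1.4

From (5.9, 3.7) to (7.3, 3.9), the blue cylinder covered √(1.4² + 0.2²) ≈ 1.4 units.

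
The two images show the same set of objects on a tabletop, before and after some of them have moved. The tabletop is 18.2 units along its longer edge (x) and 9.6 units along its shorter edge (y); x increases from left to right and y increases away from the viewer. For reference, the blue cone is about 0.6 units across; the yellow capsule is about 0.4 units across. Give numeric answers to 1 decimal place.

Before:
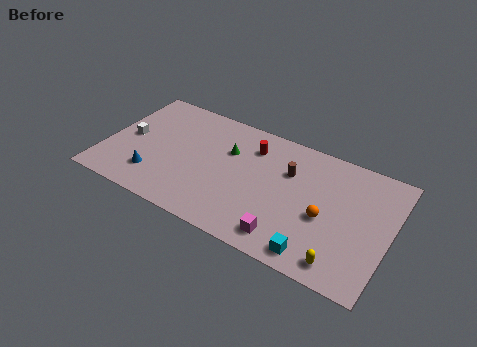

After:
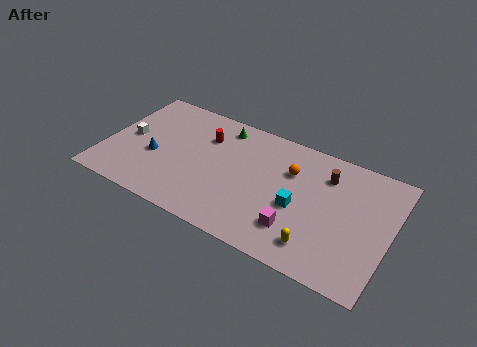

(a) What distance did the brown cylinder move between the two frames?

2.4

From (11.6, 6.5) to (13.9, 7.3), the brown cylinder covered √(2.3² + 0.8²) ≈ 2.4 units.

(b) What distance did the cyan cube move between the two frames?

3.3

The cyan cube moved from about (14.0, 1.2) to (12.5, 4.1), a distance of √(1.5² + 2.9²) ≈ 3.3.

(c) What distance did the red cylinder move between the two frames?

3.0

The red cylinder moved from about (9.1, 7.4) to (6.1, 6.9), a distance of √(3.0² + 0.5²) ≈ 3.0.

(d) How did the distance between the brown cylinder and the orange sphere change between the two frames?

-1.2

They were about 3.5 units apart before and 2.3 after — 1.2 units closer together.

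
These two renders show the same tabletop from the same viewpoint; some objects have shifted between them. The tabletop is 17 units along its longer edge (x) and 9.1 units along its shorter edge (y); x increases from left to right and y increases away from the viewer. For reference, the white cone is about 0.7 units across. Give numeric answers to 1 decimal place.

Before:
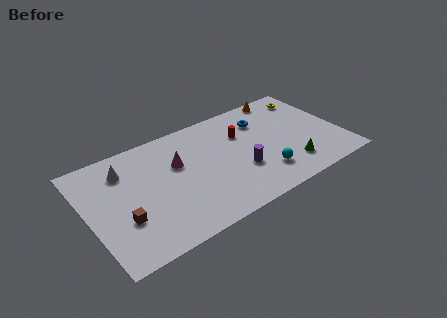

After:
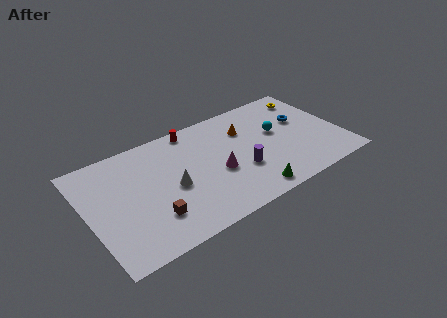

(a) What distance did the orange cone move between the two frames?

3.5

The orange cone moved from about (13.9, 8.3) to (10.9, 6.5), a distance of √(3.0² + 1.8²) ≈ 3.5.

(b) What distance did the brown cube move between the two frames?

1.9

From (2.1, 3.1) to (3.9, 2.4), the brown cube covered √(1.8² + 0.7²) ≈ 1.9 units.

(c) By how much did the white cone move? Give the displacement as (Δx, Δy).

(2.8, -2.9)

From the two frames, the white cone sits at roughly (2.7, 7.0) before and (5.5, 4.1) after.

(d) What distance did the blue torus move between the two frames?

2.9

The blue torus moved from about (12.1, 6.8) to (14.7, 5.6), a distance of √(2.6² + 1.2²) ≈ 2.9.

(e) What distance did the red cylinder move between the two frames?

3.7

The red cylinder moved from about (10.6, 6.2) to (7.5, 8.2), a distance of √(3.1² + 2.0²) ≈ 3.7.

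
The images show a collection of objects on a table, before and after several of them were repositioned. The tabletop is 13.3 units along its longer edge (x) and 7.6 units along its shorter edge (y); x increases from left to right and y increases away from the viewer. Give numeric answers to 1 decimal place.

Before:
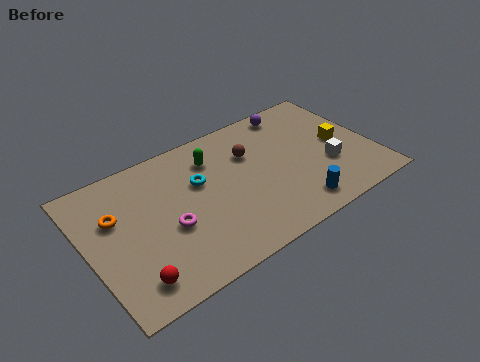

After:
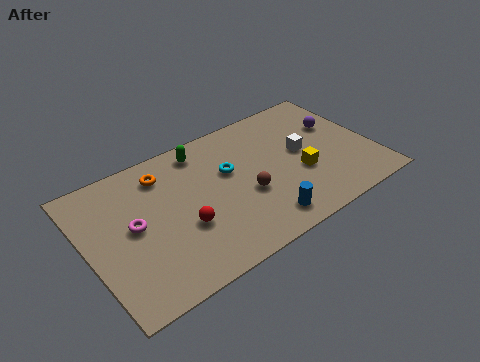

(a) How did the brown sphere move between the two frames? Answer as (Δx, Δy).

(-0.6, -2.2)

The brown sphere started near (7.8, 5.2) and ended near (7.2, 3.0).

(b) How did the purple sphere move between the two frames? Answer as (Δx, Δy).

(1.8, -1.8)

The purple sphere was at about (10.2, 6.7) and moved to about (12.0, 4.9).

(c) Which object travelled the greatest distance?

the red sphere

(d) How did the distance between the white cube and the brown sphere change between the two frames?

-1.0

The distance was about 4.1 in the first image and 3.1 in the second, so they moved 1.0 units closer together.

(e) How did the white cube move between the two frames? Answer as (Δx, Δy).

(-1.0, 1.4)

From the two frames, the white cube sits at roughly (11.1, 2.7) before and (10.1, 4.1) after.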